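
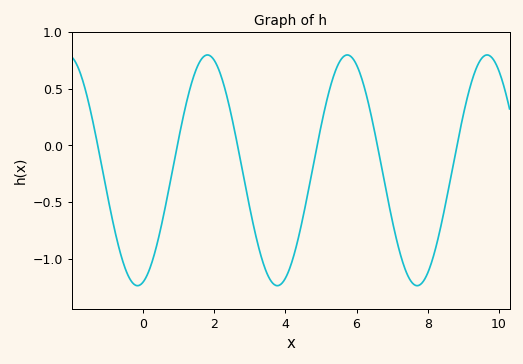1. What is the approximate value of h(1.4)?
0.6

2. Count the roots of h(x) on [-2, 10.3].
6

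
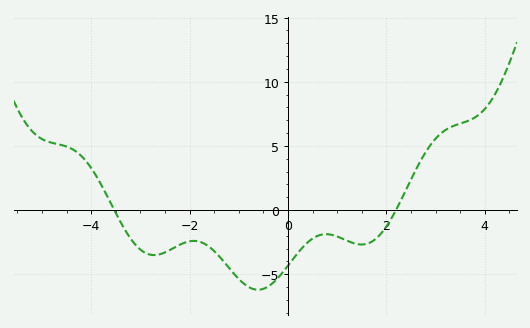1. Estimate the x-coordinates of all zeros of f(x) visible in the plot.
-3.6, 2.2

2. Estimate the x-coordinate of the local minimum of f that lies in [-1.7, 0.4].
-0.6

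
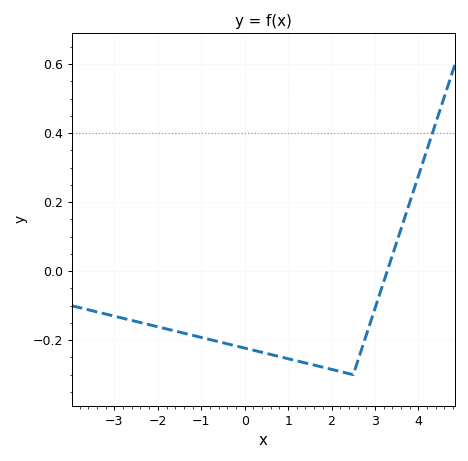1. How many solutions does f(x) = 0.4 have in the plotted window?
1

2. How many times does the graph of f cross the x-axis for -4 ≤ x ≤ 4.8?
1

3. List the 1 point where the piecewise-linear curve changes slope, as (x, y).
(2.5, -0.3)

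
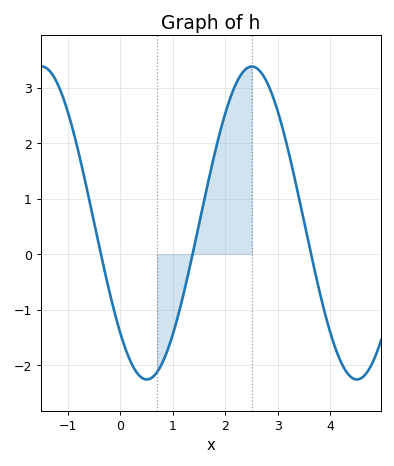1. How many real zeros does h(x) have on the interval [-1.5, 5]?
3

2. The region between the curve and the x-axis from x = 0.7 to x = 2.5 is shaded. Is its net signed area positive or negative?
positive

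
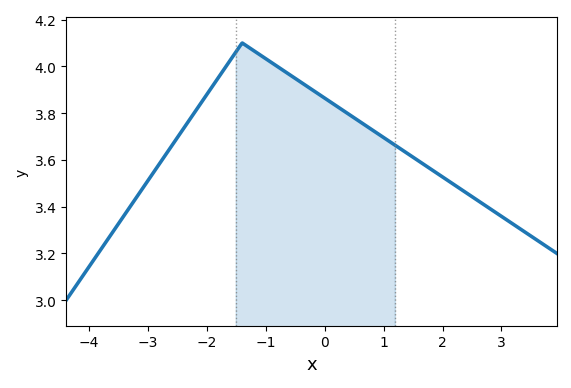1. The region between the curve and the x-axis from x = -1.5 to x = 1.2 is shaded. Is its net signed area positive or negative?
positive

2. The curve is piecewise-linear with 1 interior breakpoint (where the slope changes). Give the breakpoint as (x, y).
(-1.4, 4.1)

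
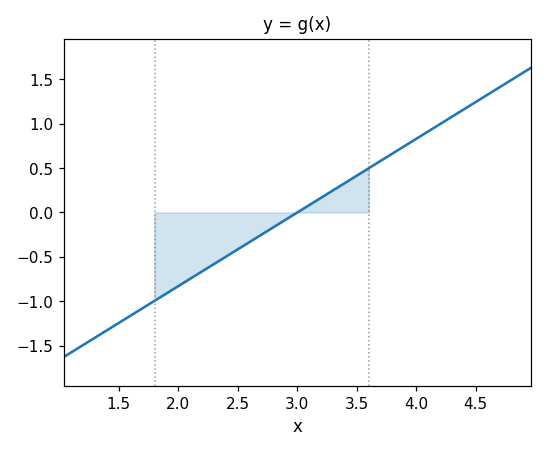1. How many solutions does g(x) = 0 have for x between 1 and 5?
1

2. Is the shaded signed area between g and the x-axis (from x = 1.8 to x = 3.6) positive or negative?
negative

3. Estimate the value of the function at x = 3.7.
0.6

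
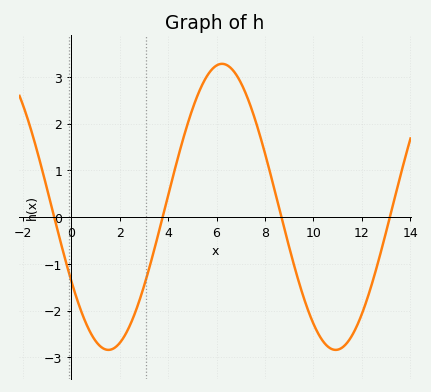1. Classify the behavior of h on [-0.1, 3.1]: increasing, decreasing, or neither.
neither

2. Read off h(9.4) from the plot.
-1.4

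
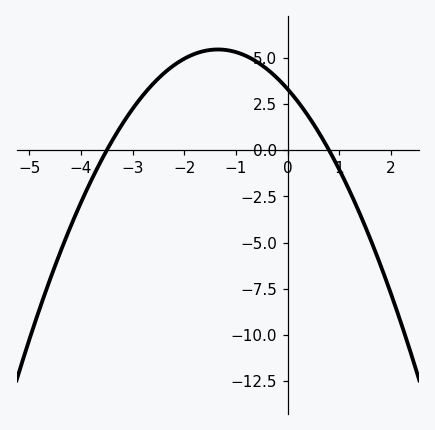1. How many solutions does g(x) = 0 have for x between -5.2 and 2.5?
2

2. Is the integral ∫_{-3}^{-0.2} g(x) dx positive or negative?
positive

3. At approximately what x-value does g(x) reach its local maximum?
-1.4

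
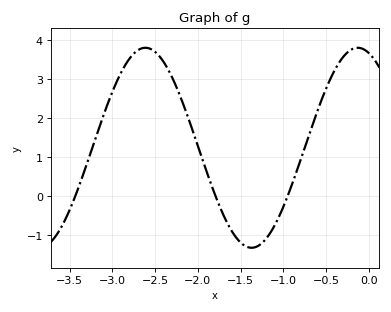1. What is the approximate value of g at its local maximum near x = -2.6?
3.8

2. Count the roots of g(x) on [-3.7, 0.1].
3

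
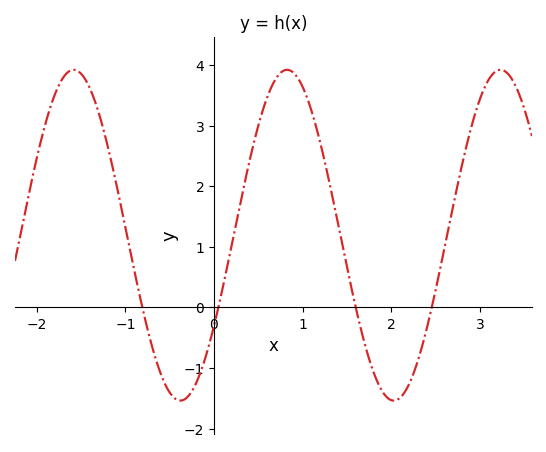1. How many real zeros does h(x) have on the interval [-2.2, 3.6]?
4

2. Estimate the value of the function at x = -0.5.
-1.4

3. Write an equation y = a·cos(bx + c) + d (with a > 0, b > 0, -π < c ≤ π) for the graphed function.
y = 2.73cos(2.6x - 2.2) + 1.19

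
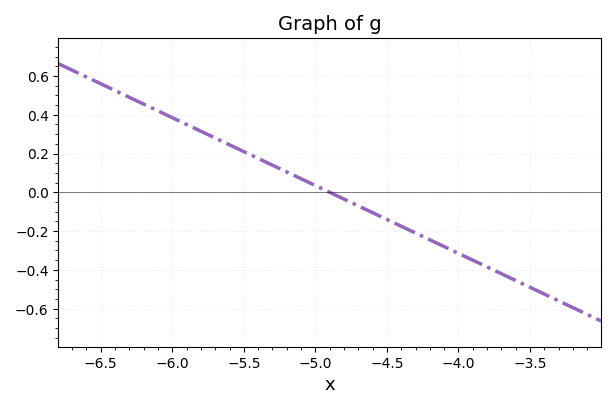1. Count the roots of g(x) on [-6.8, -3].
1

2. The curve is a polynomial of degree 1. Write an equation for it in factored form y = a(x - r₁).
y = -0.35(x + 4.9)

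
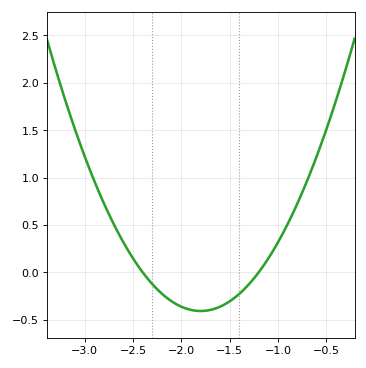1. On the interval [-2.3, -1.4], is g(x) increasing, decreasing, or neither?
neither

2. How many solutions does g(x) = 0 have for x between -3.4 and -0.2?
2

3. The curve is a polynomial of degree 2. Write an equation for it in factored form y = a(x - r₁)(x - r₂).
y = 1.13(x + 2.4)(x + 1.2)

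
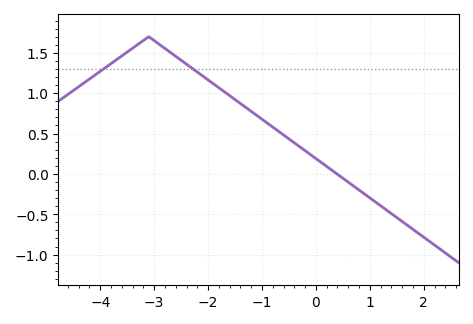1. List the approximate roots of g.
0.4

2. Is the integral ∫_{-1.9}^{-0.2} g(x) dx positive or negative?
positive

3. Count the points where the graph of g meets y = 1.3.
2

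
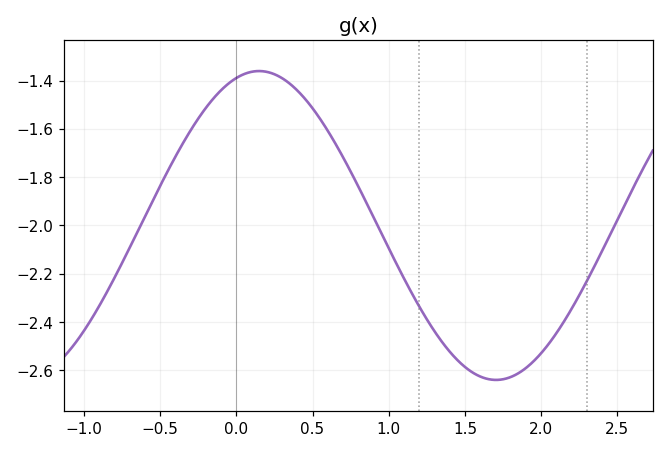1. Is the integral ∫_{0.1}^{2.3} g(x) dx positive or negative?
negative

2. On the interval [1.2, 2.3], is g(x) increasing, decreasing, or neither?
neither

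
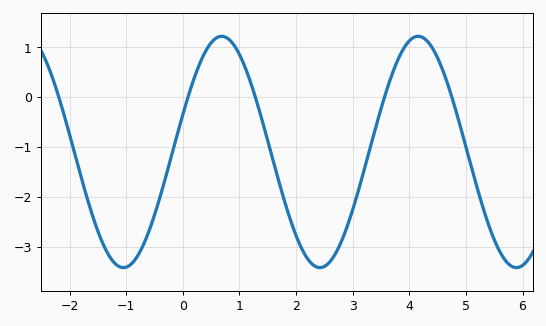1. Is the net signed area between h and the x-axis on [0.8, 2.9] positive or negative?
negative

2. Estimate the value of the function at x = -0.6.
-2.69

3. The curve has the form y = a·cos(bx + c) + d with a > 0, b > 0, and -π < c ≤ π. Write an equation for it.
y = 2.32cos(1.81x - 1.24) - 1.1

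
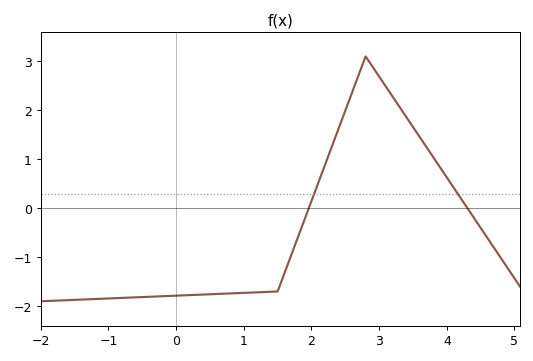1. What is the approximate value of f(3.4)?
1.86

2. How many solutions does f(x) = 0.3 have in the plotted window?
2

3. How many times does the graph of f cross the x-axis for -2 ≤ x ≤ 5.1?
2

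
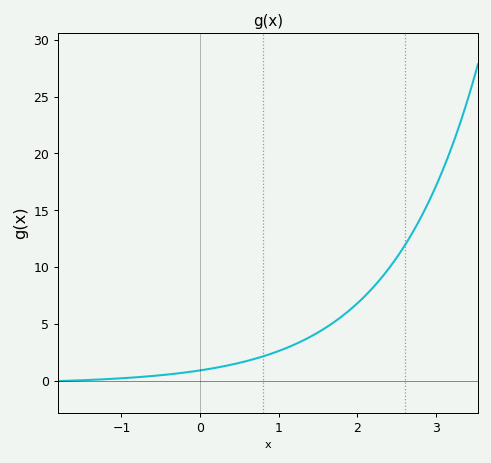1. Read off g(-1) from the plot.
0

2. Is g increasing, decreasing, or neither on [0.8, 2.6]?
increasing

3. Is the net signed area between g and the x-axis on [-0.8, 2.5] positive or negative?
positive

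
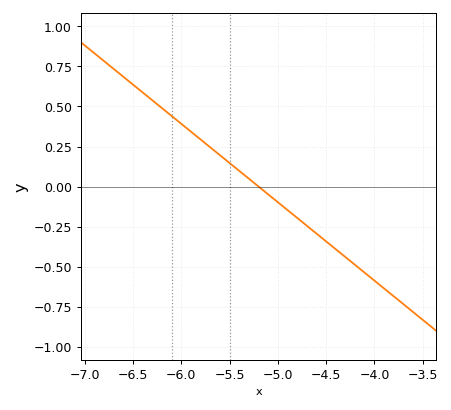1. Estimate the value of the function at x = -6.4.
0.6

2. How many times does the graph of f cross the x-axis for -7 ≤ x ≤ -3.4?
1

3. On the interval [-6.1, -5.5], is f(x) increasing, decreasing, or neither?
decreasing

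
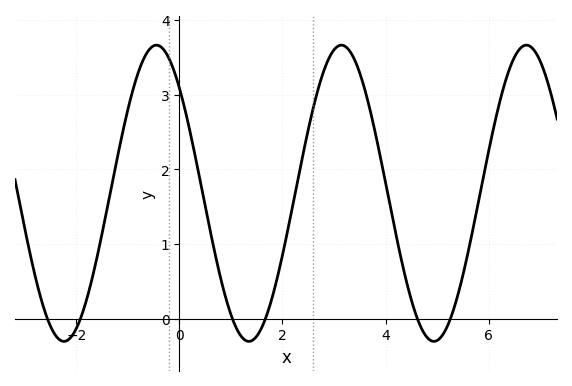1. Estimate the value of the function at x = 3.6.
3.1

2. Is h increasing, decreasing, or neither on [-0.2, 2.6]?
neither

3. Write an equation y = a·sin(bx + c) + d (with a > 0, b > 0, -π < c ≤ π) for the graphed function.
y = 1.98sin(1.8x + 2.4) + 1.68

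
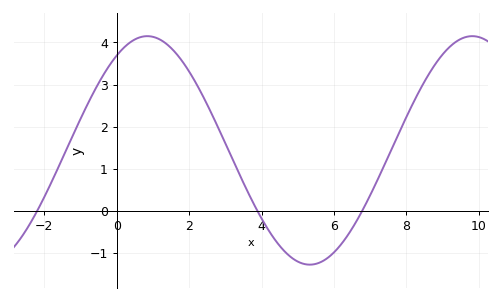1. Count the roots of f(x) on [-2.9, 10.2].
3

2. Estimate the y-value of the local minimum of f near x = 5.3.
-1.3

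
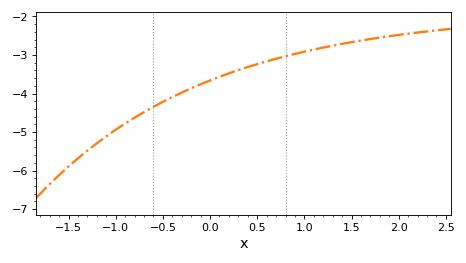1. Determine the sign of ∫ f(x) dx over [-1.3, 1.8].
negative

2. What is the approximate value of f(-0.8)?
-4.6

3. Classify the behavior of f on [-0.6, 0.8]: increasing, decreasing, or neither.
increasing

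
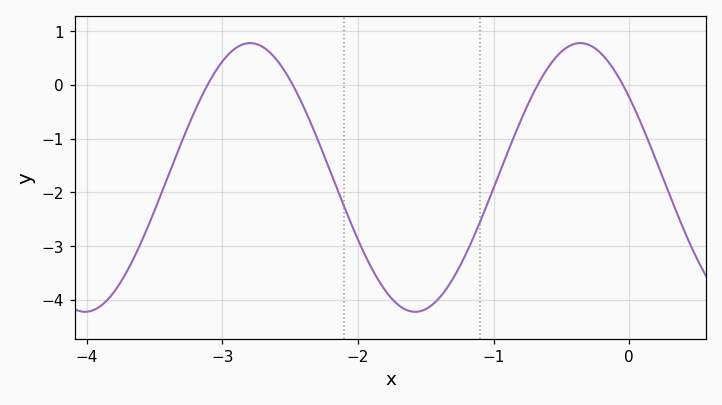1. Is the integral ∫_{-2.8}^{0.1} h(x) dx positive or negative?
negative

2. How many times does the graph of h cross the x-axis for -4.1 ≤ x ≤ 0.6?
4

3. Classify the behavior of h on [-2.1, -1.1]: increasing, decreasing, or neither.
neither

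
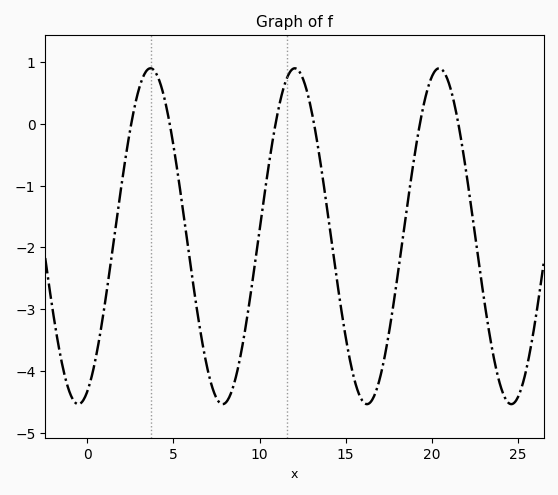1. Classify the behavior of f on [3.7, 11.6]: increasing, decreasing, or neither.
neither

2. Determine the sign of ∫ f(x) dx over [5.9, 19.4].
negative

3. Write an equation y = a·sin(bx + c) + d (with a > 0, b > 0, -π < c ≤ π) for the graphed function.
y = 2.72sin(0.75x - 1.18) - 1.82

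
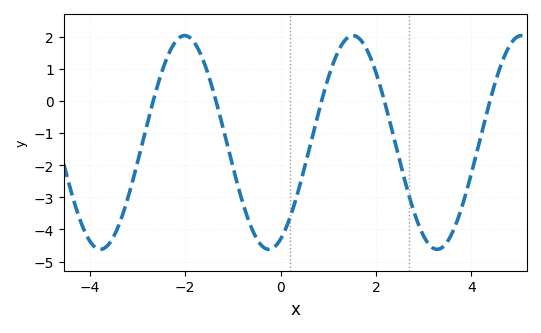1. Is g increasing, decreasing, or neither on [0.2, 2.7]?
neither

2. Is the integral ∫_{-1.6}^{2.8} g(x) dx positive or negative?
negative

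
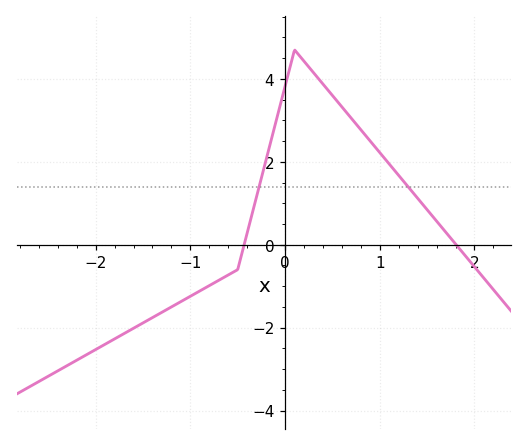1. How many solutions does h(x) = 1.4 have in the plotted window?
2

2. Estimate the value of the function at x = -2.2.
-2.78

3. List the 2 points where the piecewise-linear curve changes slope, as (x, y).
(-0.5, -0.6); (0.1, 4.7)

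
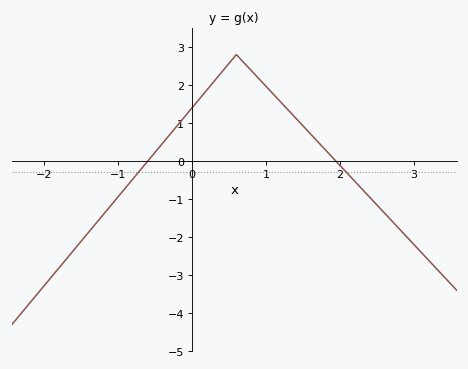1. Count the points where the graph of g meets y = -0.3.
2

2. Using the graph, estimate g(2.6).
-1.37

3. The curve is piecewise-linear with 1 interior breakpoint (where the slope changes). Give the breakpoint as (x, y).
(0.6, 2.8)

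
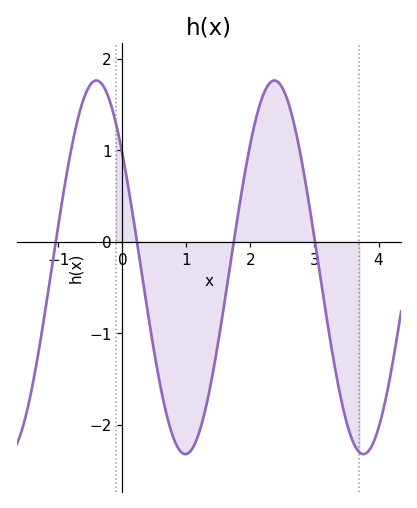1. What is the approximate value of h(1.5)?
-1.08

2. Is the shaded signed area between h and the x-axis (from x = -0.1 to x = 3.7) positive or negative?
negative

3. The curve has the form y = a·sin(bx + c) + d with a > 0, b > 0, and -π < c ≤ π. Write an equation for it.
y = 2.04sin(2.26x + 2.49) - 0.28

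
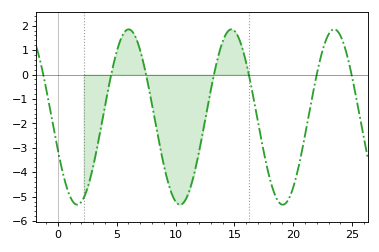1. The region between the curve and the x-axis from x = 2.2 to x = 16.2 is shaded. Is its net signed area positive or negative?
negative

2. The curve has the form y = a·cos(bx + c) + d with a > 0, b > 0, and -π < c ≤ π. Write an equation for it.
y = 3.59cos(0.72x + 1.95) - 1.74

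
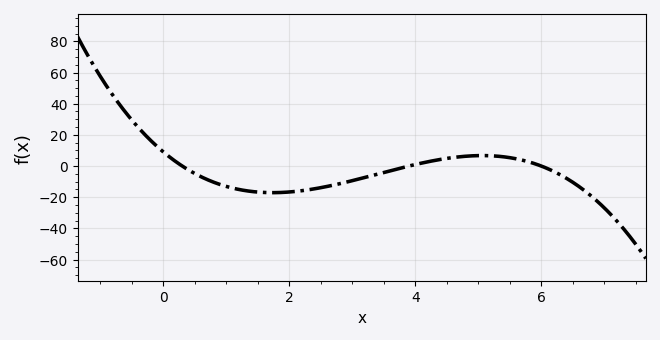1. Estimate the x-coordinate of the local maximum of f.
5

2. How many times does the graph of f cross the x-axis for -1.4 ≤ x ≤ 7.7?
3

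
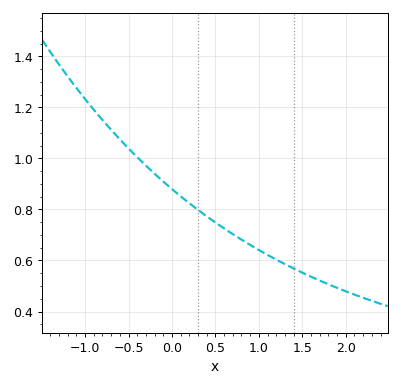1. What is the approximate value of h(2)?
0.479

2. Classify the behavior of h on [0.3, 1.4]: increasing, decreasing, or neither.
decreasing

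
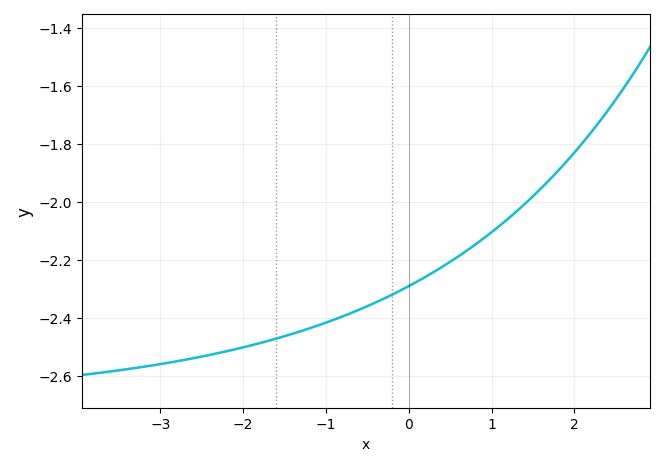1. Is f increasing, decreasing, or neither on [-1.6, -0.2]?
increasing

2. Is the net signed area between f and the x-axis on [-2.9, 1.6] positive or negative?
negative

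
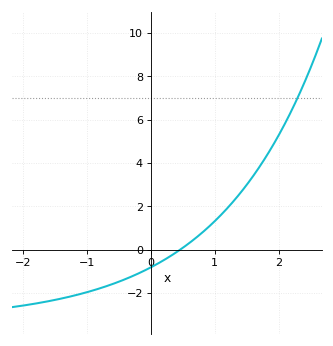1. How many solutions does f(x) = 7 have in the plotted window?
1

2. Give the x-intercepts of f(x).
0.461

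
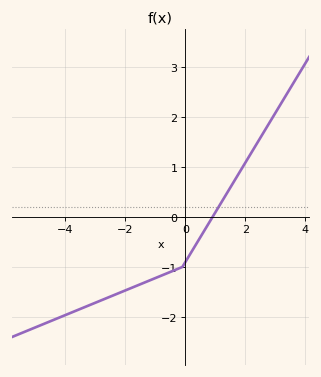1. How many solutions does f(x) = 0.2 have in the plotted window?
1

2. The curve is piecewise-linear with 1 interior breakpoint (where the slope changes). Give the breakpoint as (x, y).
(-0.1, -1)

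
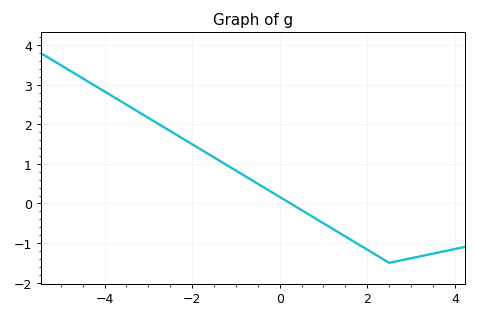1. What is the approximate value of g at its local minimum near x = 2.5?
-1.5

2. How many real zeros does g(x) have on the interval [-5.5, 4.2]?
1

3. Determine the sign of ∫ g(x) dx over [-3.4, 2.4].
positive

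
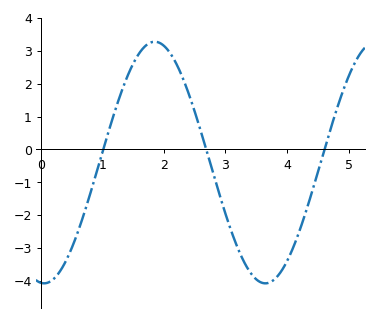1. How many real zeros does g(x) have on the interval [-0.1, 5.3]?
3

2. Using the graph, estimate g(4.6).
-0.044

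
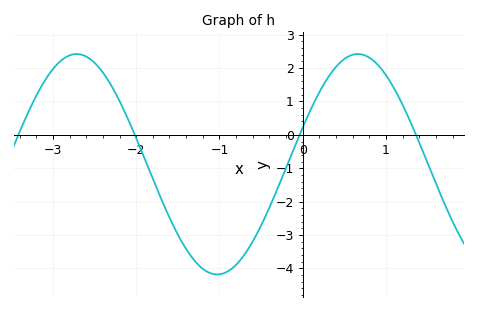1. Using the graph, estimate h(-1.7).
-1.91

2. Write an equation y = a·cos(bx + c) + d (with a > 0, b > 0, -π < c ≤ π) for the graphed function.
y = 3.3cos(1.86x - 1.23) - 0.88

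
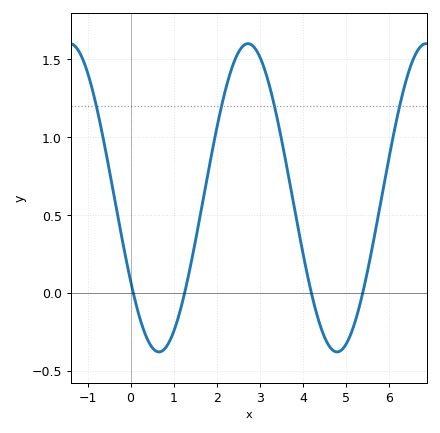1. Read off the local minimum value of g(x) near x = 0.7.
-0.38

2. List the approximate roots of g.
0.061, 1.25, 4.19, 5.39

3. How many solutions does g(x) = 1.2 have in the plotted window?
4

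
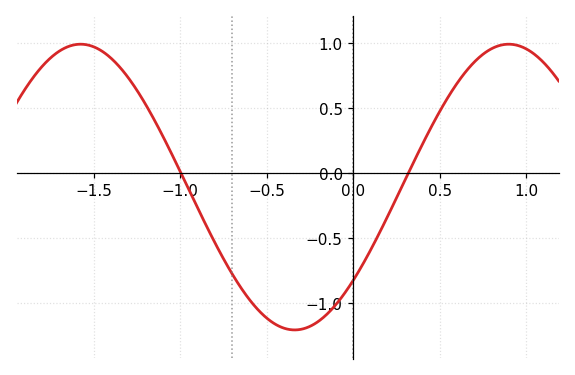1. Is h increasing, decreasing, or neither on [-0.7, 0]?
neither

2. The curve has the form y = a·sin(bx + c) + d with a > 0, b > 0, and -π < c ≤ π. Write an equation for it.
y = 1.1sin(2.54x - 0.71) - 0.11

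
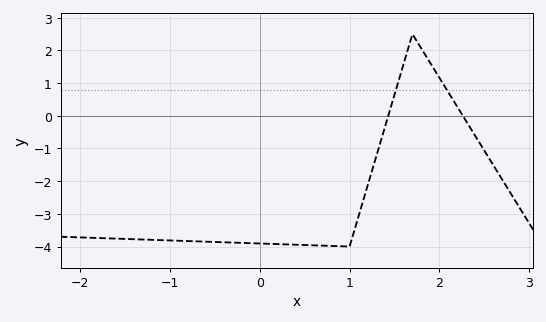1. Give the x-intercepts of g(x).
1.4, 2.3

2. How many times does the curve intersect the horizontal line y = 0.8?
2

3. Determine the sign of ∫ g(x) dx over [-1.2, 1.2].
negative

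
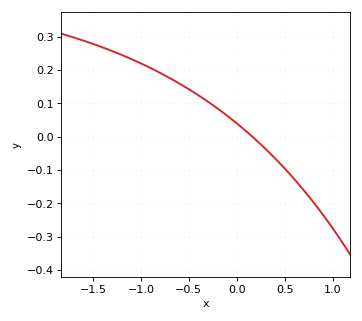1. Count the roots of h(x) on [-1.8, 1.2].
1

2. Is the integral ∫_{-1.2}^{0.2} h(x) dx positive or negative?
positive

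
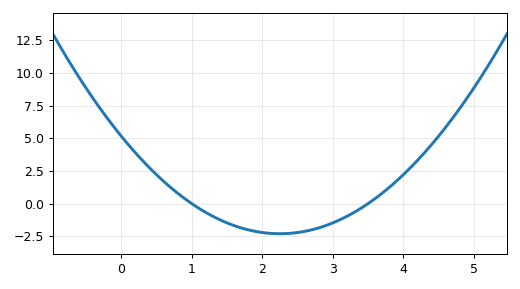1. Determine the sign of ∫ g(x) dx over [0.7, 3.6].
negative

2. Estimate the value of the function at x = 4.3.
3.91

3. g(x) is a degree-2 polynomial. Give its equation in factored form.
y = 1.48(x - 1)(x - 3.5)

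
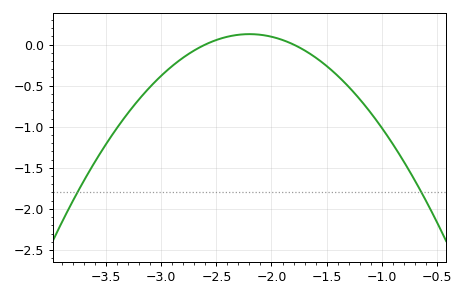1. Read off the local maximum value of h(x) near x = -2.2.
0.15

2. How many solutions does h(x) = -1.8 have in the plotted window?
2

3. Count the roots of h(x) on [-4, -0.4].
2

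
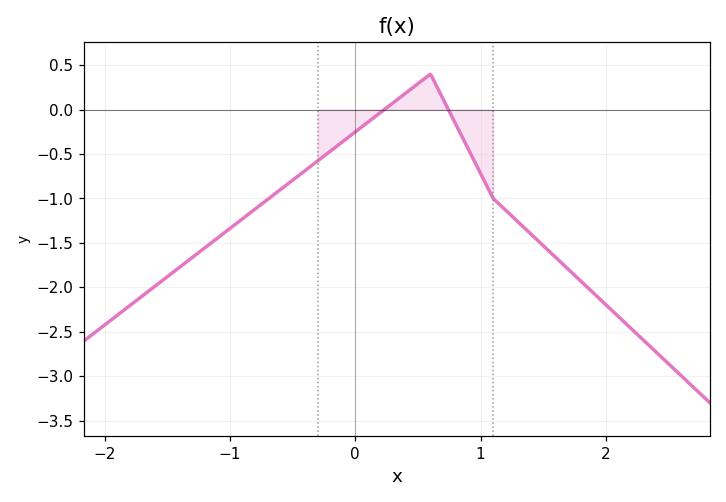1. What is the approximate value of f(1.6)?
-1.66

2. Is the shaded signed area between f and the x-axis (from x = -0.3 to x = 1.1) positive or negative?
negative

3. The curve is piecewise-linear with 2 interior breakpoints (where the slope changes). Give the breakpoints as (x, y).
(0.6, 0.4); (1.1, -1)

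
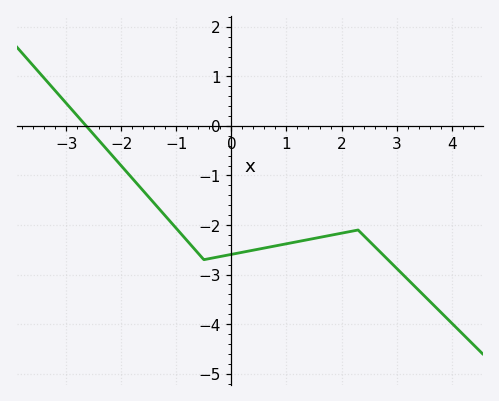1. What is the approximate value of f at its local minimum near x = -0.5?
-2.7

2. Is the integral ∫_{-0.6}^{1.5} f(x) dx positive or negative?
negative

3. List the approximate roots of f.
-2.6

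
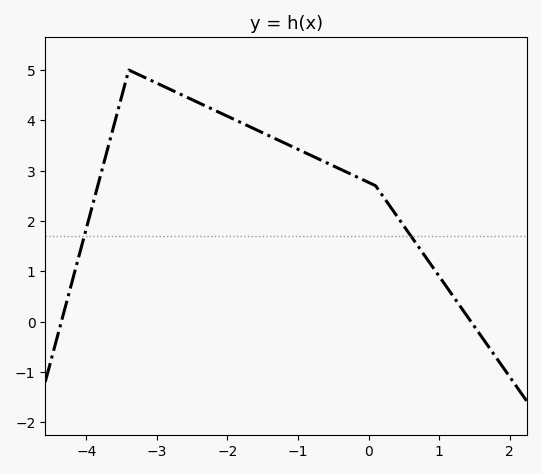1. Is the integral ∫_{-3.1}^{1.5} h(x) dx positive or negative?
positive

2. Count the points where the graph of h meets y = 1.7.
2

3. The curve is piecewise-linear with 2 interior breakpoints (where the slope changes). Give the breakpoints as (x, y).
(-3.4, 5); (0.1, 2.7)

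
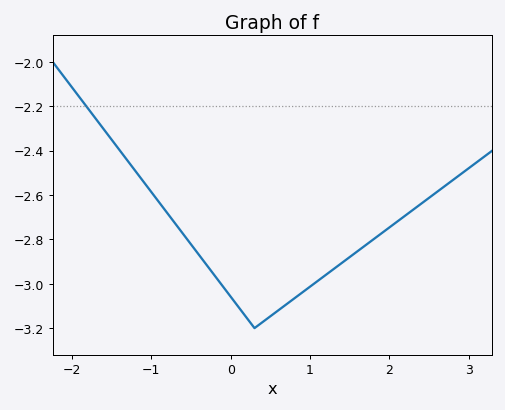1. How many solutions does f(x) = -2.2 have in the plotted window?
1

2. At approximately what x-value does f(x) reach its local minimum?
0.3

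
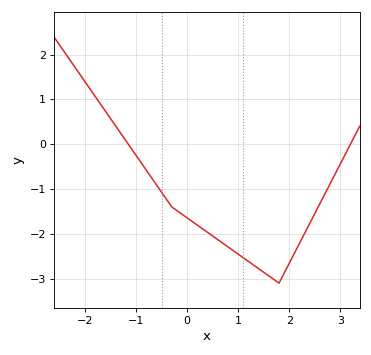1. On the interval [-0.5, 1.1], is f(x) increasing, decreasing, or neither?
decreasing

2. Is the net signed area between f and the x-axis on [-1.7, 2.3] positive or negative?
negative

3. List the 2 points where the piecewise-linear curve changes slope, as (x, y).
(-0.3, -1.4); (1.8, -3.1)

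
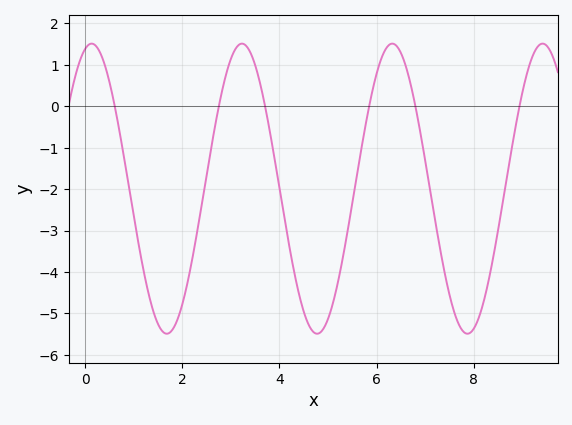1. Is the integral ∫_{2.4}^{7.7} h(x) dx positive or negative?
negative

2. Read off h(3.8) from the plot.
-0.59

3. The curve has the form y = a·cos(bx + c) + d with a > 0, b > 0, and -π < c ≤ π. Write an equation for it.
y = 3.5cos(2.03x - 0.272) - 1.99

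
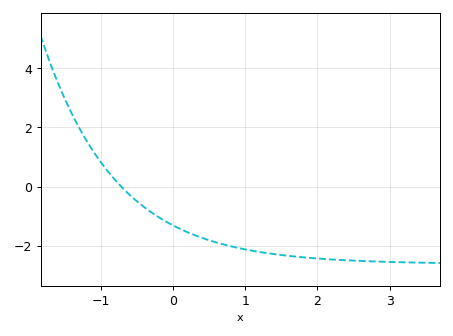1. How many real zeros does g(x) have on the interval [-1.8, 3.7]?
1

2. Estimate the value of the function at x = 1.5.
-2.31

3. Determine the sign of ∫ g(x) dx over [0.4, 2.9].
negative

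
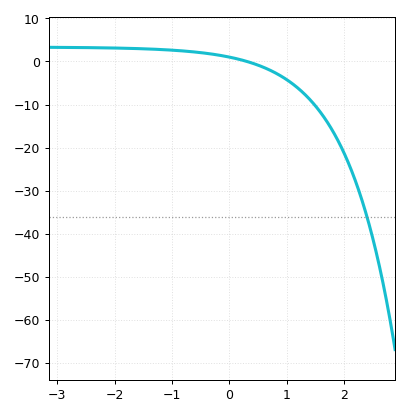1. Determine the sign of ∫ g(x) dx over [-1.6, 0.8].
positive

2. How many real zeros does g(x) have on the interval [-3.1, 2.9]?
1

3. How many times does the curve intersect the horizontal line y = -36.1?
1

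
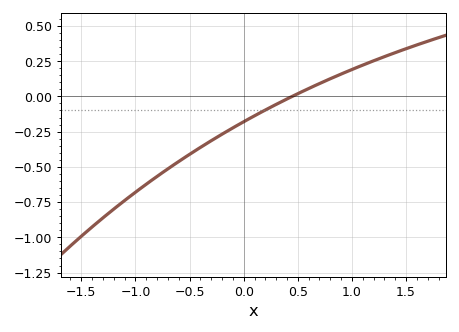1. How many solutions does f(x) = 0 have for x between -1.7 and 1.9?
1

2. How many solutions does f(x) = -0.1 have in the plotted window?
1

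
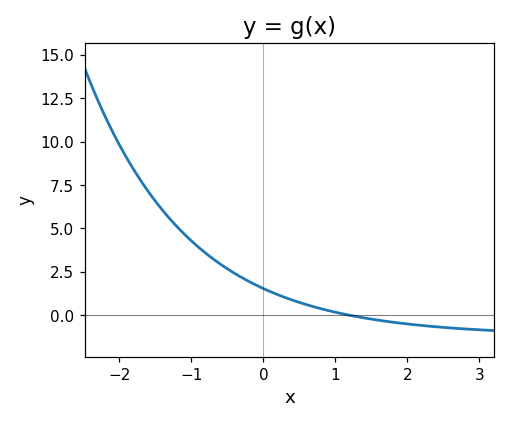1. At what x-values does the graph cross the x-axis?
1.2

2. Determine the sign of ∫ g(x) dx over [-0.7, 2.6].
positive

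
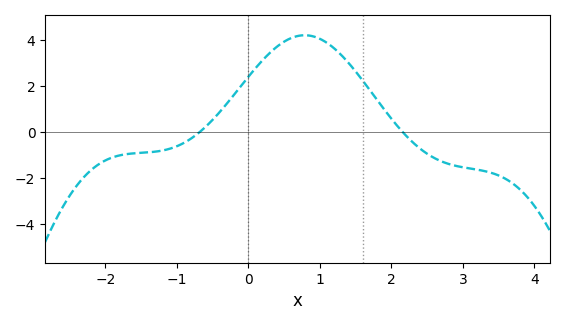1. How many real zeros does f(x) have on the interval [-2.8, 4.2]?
2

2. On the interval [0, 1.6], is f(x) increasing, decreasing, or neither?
neither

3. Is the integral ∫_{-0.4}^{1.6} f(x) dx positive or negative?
positive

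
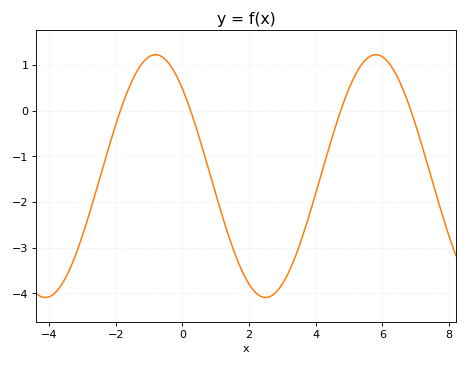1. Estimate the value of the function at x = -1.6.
0.5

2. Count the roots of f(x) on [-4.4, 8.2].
4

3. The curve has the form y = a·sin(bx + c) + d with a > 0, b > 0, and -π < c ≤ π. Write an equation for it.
y = 2.66sin(0.95x + 2.3) - 1.43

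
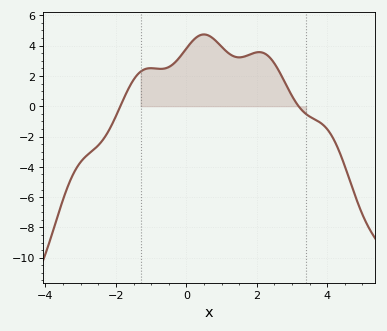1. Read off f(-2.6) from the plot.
-2.8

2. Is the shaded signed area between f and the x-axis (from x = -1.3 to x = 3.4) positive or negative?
positive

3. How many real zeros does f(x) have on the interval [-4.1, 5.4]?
2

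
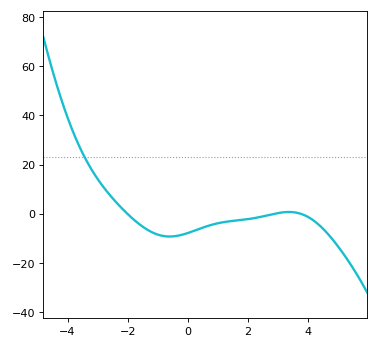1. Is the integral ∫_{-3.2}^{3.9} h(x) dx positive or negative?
negative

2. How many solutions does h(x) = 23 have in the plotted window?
1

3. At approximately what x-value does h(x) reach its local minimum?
-0.605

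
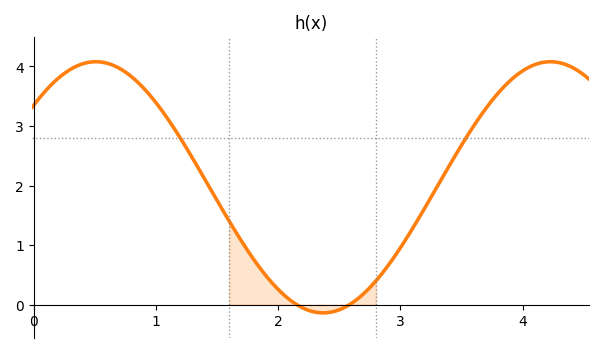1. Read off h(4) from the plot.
3.9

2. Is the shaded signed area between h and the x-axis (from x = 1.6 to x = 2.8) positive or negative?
positive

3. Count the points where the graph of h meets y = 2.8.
2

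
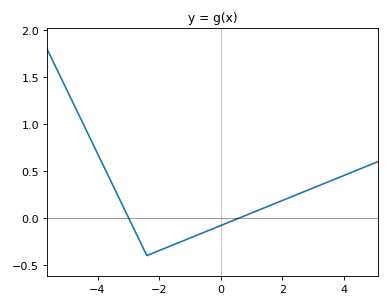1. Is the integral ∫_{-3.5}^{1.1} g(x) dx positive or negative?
negative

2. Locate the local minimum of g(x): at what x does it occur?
-2.4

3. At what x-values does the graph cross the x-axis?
-2.99, 0.609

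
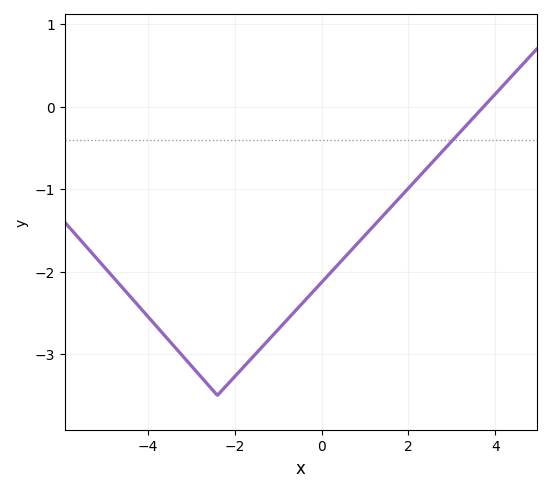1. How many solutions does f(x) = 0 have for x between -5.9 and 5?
1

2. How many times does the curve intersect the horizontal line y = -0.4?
1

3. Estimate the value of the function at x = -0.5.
-2.4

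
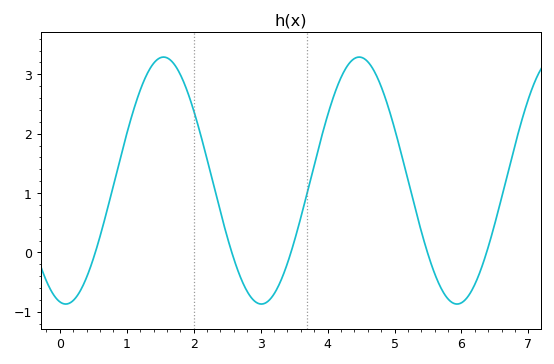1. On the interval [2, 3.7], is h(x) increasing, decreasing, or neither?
neither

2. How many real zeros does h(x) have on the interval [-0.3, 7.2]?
5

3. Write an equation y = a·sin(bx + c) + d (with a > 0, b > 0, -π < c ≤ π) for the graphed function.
y = 2.08sin(2.1x - 1.8) + 1.21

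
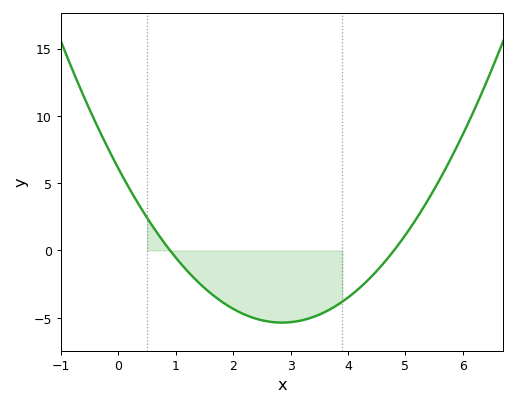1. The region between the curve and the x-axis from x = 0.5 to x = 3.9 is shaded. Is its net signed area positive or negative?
negative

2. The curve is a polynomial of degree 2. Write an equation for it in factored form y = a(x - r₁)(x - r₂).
y = 1.41(x - 0.9)(x - 4.8)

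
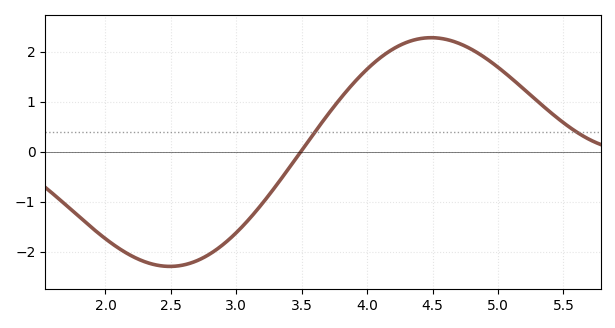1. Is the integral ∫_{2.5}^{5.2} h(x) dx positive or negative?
positive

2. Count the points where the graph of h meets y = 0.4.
2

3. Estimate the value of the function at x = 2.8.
-2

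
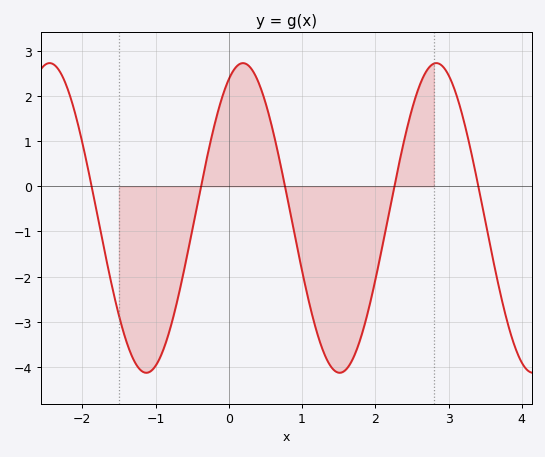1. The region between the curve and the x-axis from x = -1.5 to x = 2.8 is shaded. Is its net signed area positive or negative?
negative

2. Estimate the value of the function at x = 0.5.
1.9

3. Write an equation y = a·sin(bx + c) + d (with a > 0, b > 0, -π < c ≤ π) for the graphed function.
y = 3.43sin(2.4x + 1.1) - 0.7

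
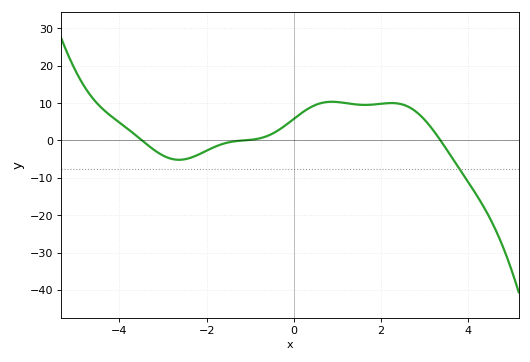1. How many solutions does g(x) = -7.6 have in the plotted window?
1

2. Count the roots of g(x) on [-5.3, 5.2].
3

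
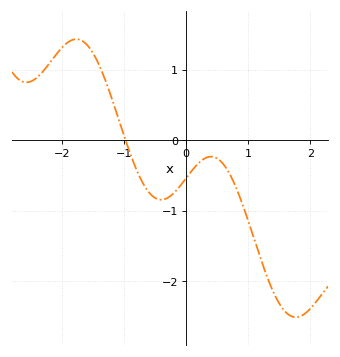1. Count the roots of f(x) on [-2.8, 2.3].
1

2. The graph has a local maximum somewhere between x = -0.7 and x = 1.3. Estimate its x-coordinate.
0.4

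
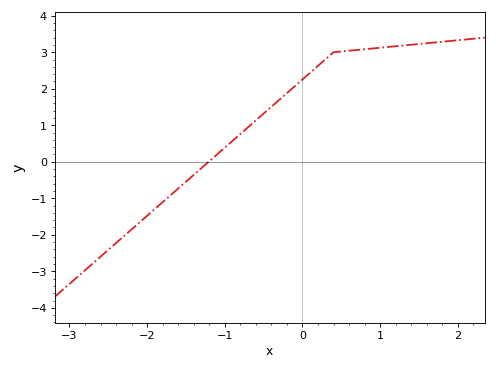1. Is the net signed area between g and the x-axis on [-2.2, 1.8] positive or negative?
positive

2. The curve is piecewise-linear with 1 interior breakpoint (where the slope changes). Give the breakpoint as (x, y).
(0.4, 3)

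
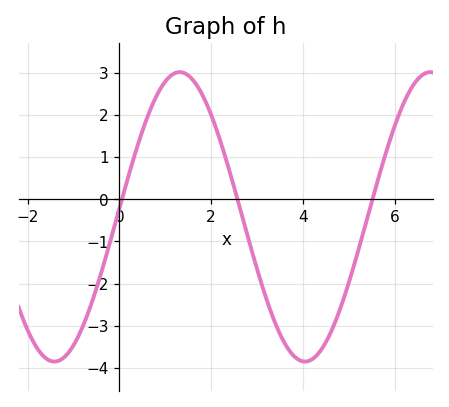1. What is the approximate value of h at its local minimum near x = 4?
-3.85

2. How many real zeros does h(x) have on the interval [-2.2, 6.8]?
3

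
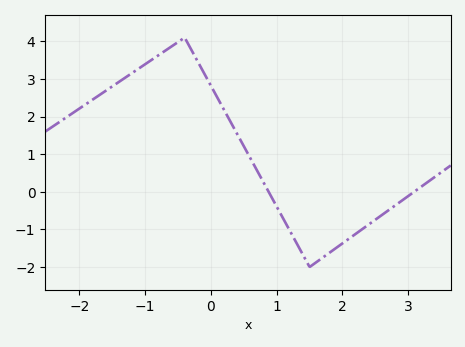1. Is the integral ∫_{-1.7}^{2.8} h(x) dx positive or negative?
positive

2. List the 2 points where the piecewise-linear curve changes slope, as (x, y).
(-0.4, 4.1); (1.5, -2)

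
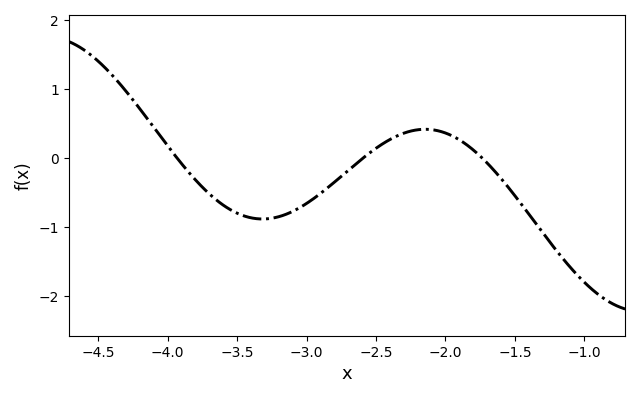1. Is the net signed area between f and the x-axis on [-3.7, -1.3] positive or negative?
negative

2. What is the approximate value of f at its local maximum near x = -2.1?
0.4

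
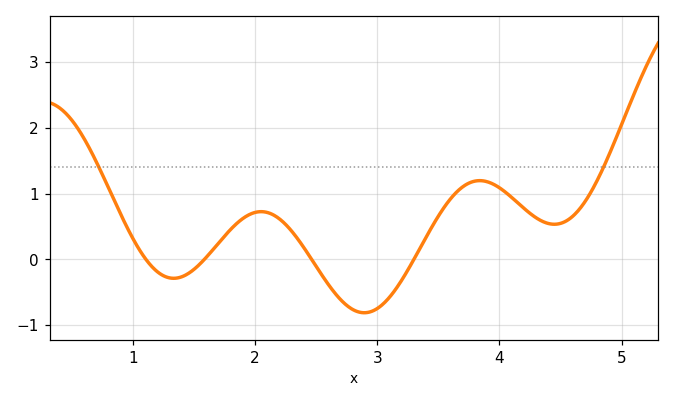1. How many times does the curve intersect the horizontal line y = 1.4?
2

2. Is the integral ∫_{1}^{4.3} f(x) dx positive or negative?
positive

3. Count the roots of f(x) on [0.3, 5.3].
4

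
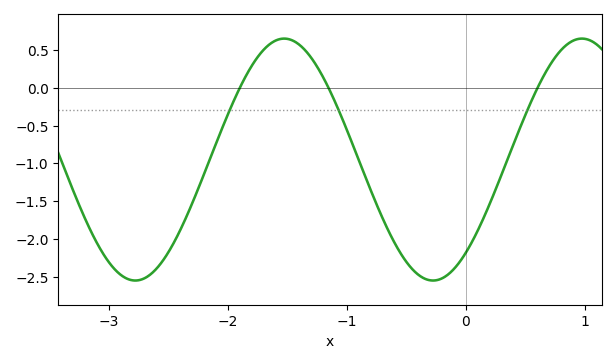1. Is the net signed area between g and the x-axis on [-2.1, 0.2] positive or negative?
negative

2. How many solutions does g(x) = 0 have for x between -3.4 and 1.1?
3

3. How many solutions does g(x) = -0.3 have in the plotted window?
3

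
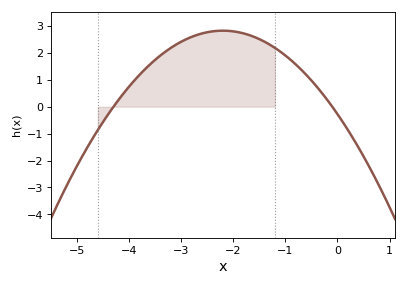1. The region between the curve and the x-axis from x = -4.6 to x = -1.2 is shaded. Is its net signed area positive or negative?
positive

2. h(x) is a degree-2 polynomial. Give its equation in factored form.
y = -0.64(x + 4.3)(x + 0.1)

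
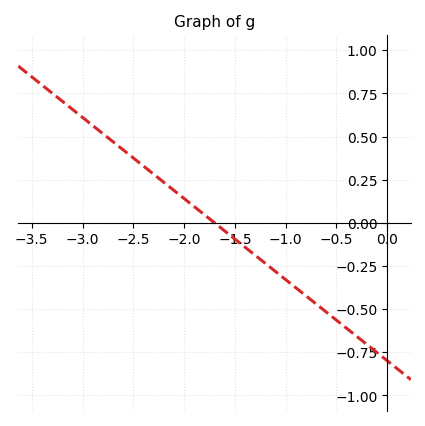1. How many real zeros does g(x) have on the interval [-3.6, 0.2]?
1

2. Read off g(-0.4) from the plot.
-0.6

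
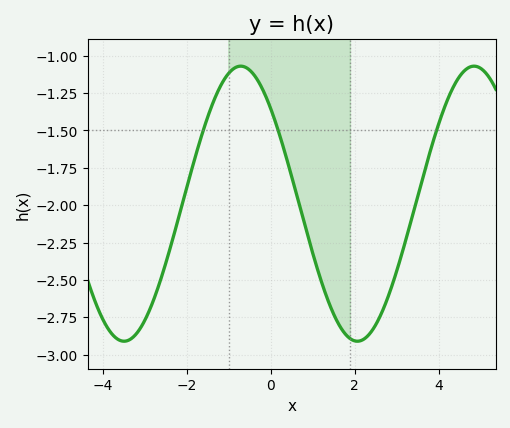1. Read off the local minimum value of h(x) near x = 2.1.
-2.91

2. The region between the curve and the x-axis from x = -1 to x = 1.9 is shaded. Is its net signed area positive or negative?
negative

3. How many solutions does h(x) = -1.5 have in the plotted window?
3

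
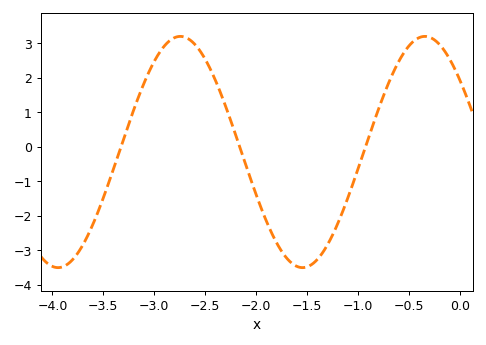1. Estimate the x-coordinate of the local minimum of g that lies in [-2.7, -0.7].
-1.55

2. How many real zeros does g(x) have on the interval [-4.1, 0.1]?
3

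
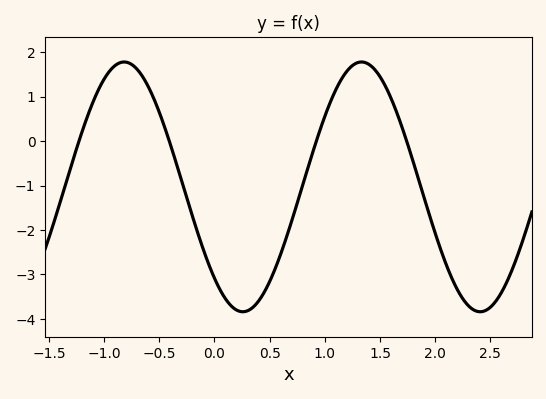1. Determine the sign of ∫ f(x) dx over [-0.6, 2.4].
negative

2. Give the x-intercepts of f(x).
-1.2, -0.4, 0.9, 1.7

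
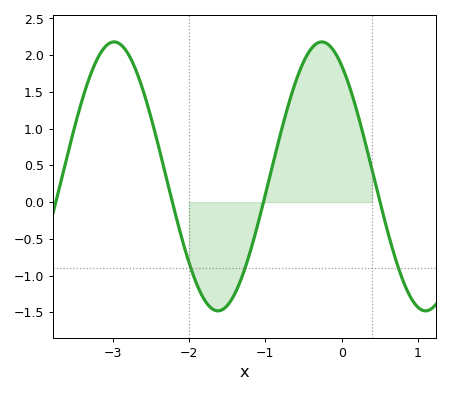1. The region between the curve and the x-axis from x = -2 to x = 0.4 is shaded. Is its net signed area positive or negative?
positive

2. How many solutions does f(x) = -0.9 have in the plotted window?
3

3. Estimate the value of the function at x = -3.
2.18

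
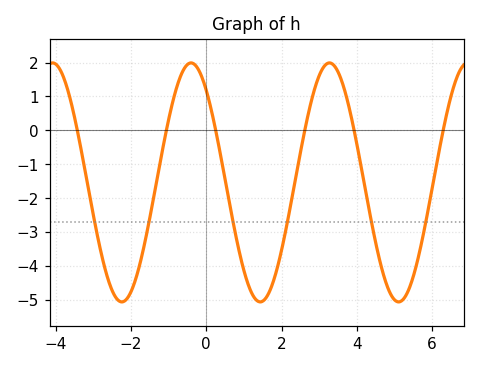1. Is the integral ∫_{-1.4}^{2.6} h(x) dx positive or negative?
negative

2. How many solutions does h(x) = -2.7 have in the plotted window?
6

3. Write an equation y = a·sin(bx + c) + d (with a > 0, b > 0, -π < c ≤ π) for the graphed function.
y = 3.53sin(1.71x + 2.26) - 1.54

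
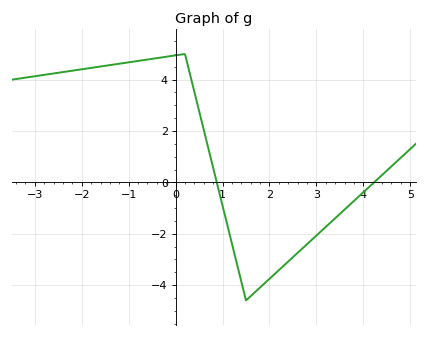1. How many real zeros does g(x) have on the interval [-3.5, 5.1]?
2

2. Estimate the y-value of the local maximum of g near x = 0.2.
5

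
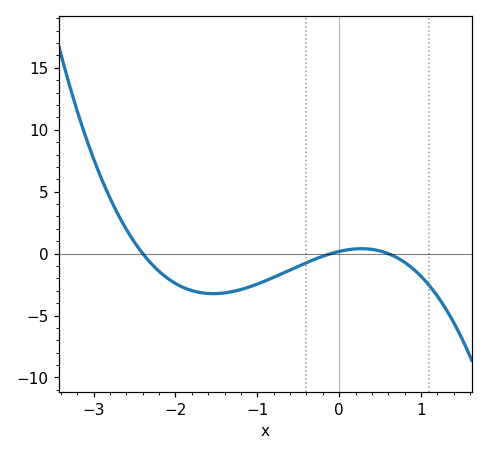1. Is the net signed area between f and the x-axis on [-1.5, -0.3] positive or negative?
negative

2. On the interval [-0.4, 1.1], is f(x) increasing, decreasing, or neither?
neither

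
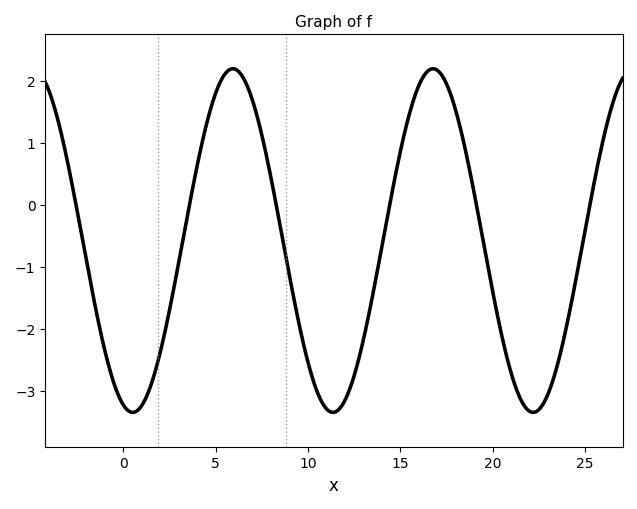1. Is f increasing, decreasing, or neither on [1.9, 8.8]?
neither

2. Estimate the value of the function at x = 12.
-3.2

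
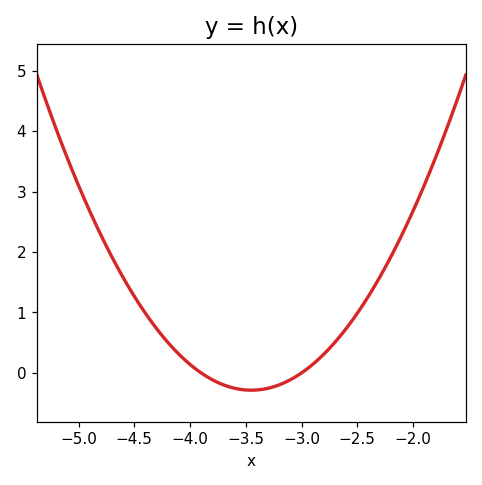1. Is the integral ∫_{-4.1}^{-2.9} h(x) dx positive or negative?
negative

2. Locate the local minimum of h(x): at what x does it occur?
-3.4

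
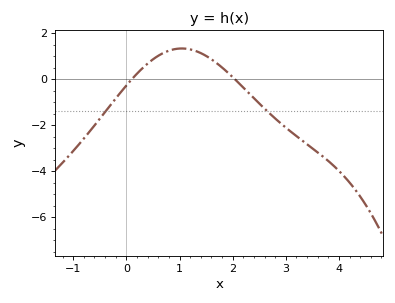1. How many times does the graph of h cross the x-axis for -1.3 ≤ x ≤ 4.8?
2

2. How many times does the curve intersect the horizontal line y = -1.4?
2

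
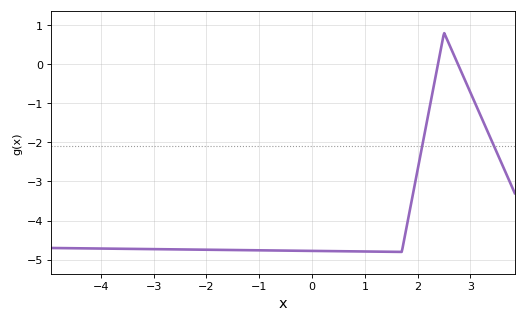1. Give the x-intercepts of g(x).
2.39, 2.76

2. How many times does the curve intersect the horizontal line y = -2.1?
2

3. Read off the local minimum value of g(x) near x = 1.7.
-4.8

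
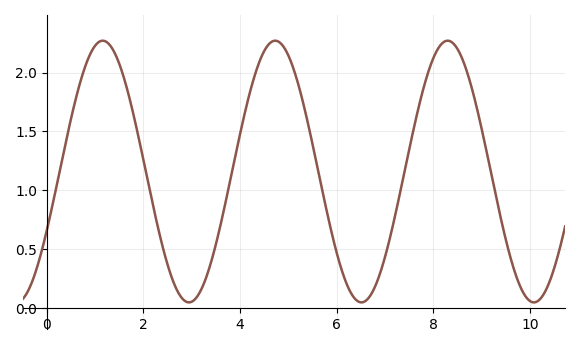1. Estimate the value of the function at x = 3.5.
0.55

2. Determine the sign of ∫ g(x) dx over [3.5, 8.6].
positive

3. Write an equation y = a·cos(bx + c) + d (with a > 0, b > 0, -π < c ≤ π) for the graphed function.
y = 1.11cos(1.8x - 2) + 1.16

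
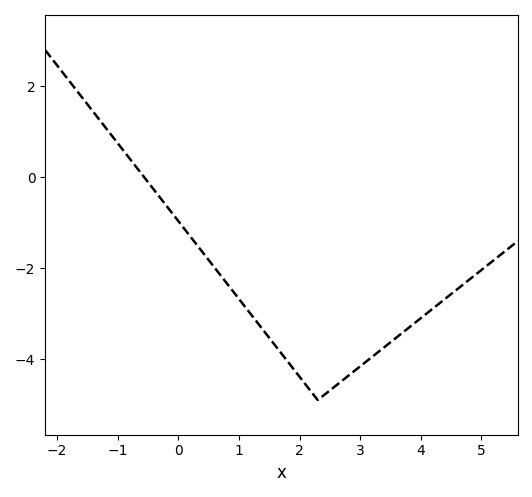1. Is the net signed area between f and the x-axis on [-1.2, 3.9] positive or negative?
negative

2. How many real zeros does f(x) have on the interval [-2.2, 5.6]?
1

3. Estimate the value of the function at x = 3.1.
-4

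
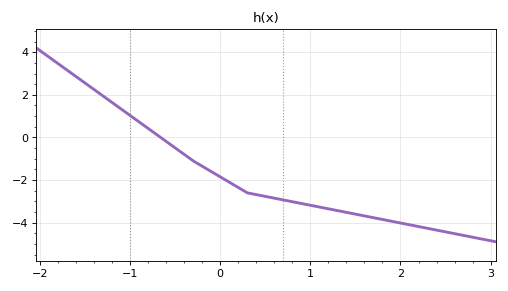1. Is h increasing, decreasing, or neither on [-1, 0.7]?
decreasing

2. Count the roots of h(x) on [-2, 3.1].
1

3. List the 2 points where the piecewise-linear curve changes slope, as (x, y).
(-0.3, -1.1); (0.3, -2.6)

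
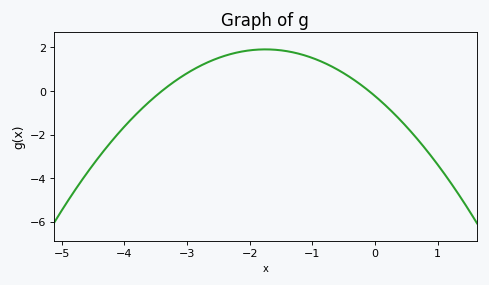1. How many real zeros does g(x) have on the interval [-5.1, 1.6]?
2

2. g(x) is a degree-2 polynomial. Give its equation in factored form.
y = -0.7(x + 3.4)(x + 0.1)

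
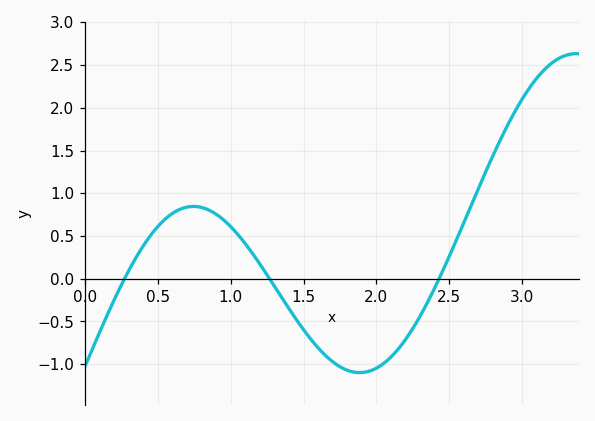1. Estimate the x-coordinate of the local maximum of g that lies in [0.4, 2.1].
0.744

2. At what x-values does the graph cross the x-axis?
0.27, 1.27, 2.43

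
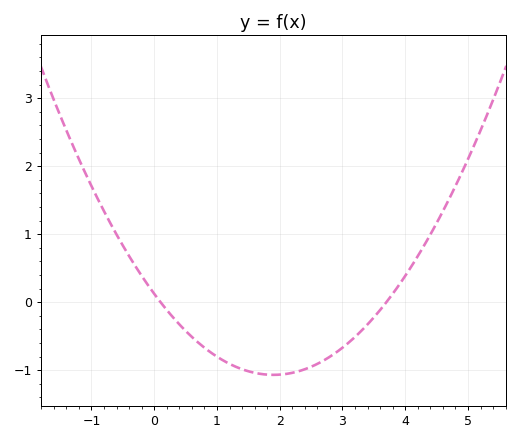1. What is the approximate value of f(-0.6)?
0.993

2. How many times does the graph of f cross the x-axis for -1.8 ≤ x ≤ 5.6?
2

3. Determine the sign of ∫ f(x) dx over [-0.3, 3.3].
negative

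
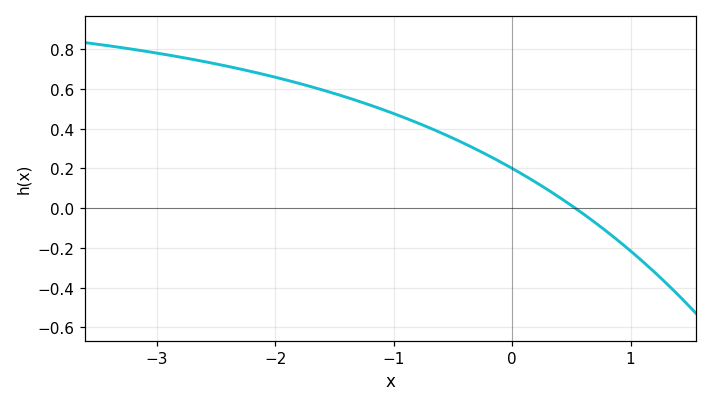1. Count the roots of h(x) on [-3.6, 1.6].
1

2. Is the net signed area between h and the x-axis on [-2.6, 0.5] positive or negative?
positive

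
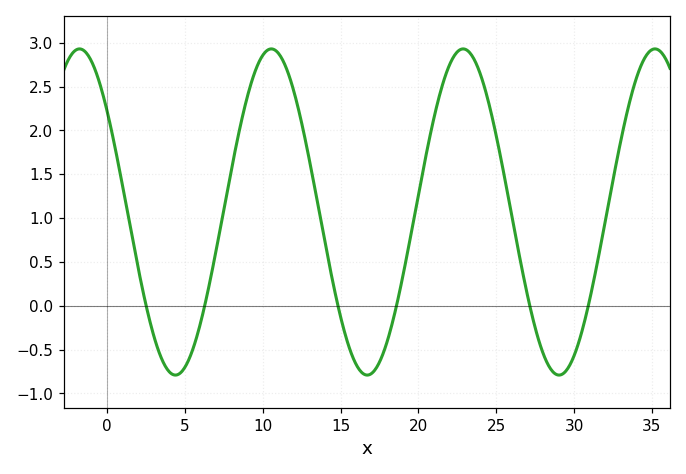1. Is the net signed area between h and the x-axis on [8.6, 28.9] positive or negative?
positive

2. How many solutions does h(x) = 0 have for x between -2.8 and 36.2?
6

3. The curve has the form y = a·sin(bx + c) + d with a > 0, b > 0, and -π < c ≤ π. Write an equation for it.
y = 1.86sin(0.51x + 2.47) + 1.07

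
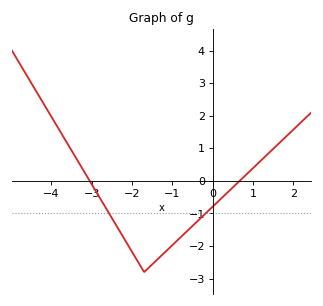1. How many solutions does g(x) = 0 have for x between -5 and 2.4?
2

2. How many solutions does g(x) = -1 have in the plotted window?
2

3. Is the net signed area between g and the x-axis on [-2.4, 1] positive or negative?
negative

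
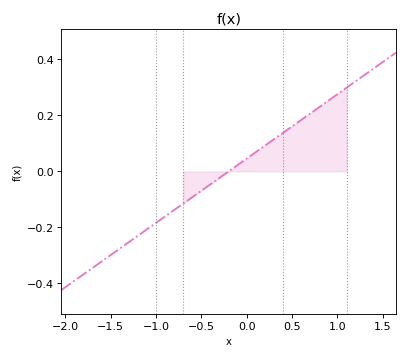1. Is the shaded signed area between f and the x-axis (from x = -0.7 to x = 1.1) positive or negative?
positive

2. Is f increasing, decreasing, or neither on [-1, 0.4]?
increasing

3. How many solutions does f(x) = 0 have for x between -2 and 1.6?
1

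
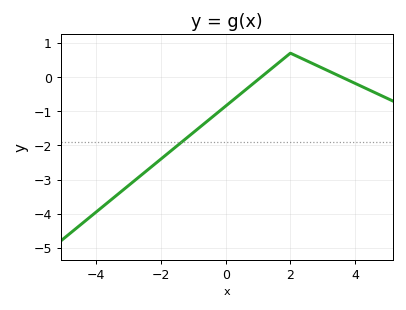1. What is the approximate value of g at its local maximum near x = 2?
0.7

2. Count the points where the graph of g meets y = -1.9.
1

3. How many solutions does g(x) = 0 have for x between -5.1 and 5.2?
2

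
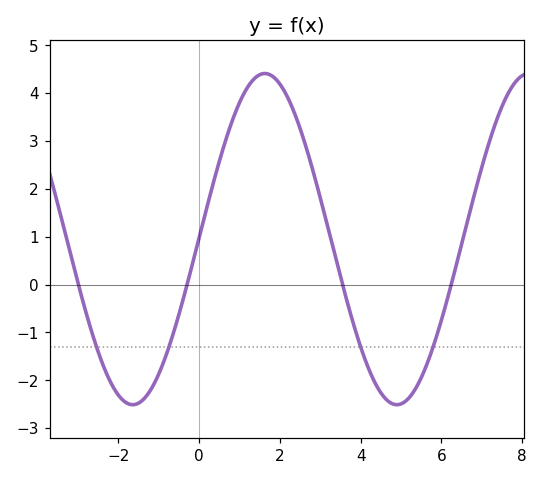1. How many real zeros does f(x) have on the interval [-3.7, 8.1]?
4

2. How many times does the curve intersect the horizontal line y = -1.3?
4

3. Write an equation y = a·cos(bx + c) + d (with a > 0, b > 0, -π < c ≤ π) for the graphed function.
y = 3.46cos(0.96x - 1.6) + 0.95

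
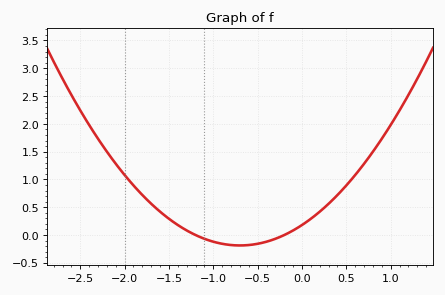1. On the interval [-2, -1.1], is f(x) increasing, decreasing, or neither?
decreasing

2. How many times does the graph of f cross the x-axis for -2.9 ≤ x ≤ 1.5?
2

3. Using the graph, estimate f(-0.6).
-0.2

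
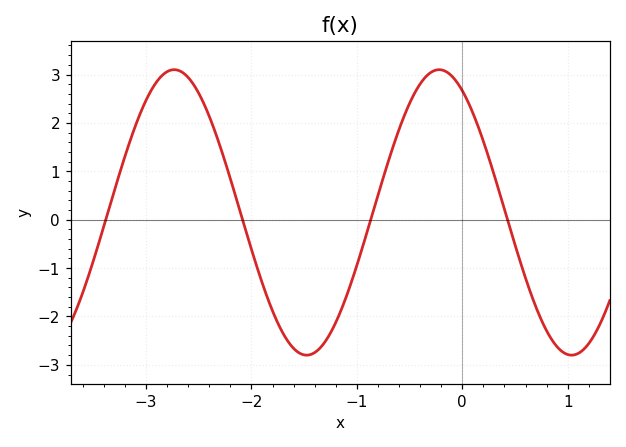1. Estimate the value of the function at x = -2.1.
0.1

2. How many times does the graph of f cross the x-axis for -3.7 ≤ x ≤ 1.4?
4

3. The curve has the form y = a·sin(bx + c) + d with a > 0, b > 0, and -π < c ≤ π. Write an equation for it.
y = 2.95sin(2.5x + 2.1) + 0.15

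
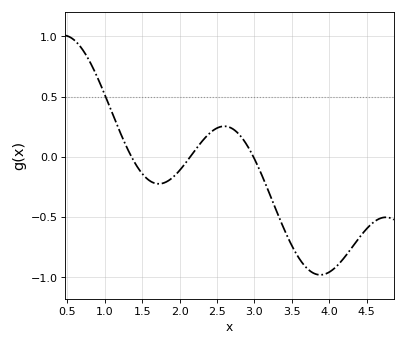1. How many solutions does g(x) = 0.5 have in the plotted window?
1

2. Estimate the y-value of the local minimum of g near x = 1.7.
-0.225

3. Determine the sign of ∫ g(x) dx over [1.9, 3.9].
negative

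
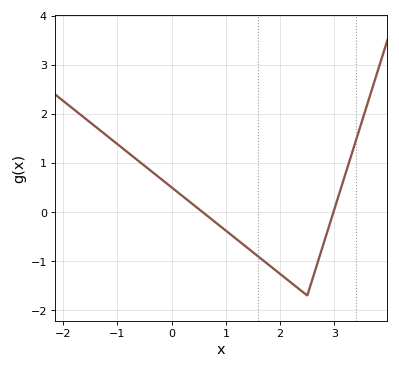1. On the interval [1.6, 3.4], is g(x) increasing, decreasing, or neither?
neither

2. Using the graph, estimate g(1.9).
-1.17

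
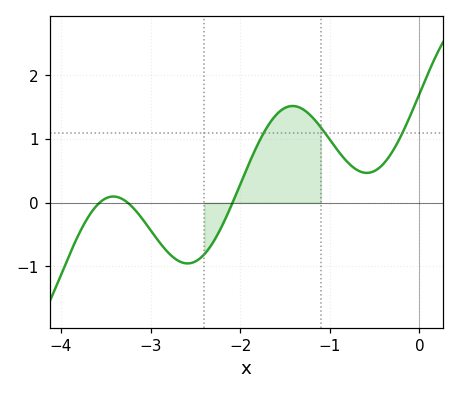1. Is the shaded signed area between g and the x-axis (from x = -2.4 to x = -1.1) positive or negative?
positive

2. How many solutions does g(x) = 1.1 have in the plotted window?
3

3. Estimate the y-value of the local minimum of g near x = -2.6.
-1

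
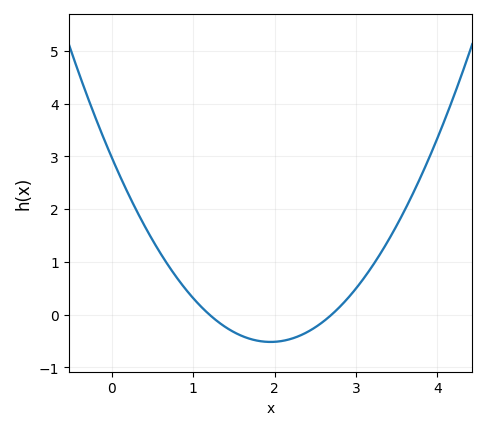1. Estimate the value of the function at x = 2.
-0.515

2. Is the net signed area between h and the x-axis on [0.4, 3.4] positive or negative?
positive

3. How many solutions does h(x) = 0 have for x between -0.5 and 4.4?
2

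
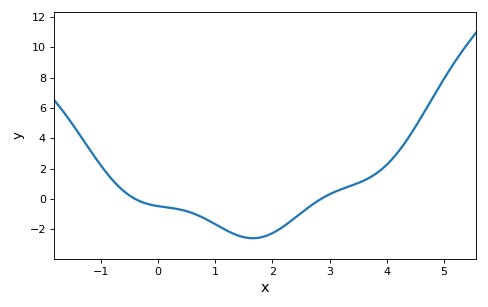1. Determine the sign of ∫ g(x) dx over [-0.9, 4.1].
negative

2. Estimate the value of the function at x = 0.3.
-0.6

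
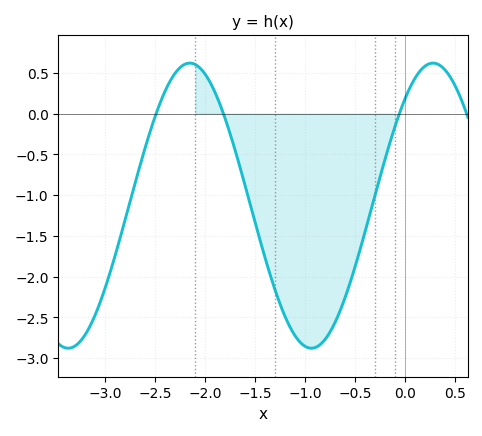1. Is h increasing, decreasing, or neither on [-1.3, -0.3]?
neither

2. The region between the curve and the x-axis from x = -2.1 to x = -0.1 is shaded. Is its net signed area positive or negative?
negative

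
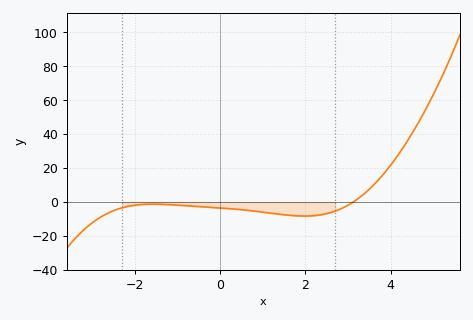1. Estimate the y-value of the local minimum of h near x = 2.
-8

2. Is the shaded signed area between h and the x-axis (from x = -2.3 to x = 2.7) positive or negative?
negative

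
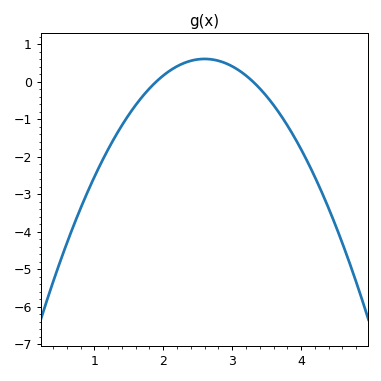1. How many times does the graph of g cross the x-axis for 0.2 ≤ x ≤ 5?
2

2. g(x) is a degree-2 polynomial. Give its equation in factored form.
y = -1.23(x - 1.9)(x - 3.3)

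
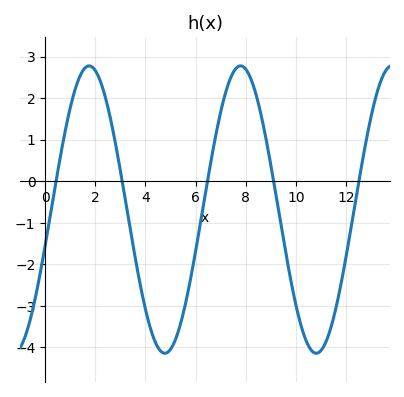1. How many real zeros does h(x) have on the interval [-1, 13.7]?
5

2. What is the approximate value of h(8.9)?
0.7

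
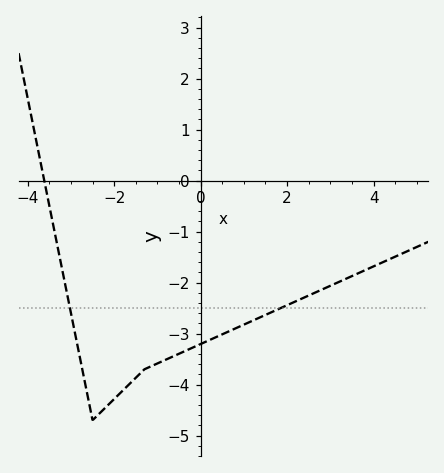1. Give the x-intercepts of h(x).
-3.62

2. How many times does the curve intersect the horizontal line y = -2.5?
2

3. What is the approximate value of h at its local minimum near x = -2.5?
-4.7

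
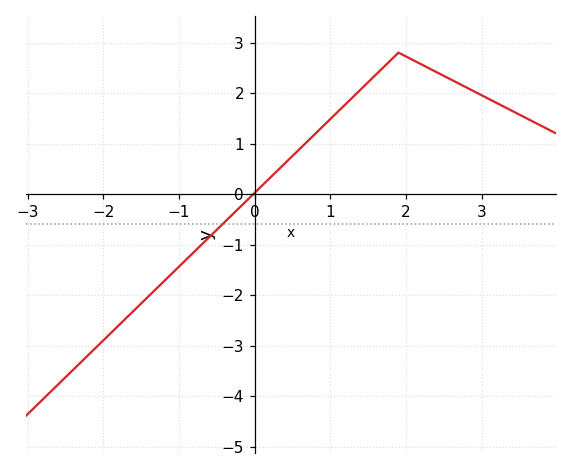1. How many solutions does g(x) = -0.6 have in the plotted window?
1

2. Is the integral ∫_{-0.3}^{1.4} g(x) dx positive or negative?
positive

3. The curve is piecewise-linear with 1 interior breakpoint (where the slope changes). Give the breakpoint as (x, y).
(1.9, 2.8)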